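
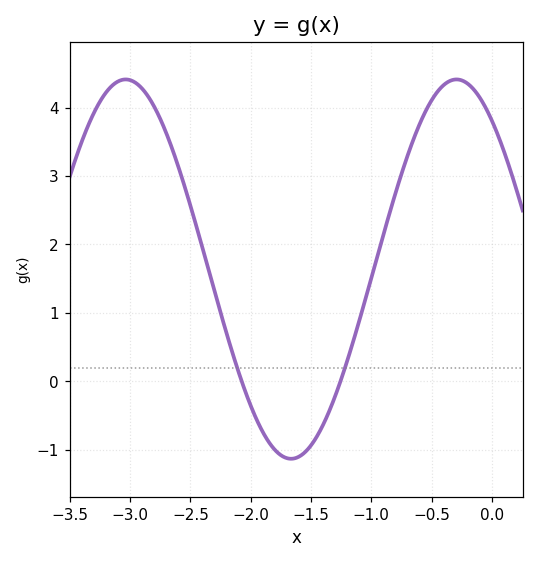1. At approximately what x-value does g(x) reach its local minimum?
-1.66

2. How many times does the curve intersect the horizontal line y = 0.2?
2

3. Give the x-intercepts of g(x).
-2.07, -1.26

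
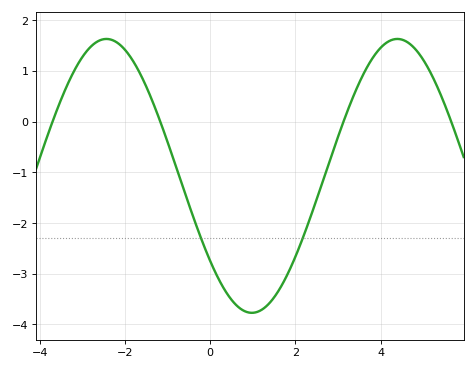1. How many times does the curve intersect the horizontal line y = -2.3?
2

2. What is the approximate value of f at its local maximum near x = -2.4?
1.63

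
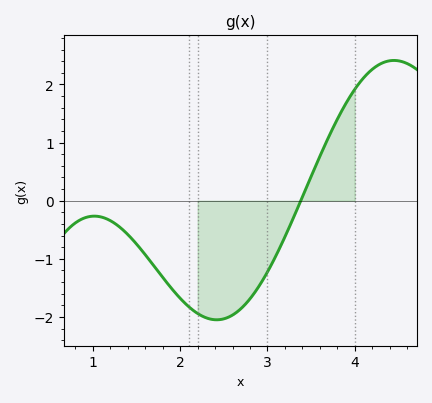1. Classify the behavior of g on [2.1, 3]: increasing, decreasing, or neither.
neither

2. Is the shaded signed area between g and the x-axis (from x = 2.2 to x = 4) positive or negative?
negative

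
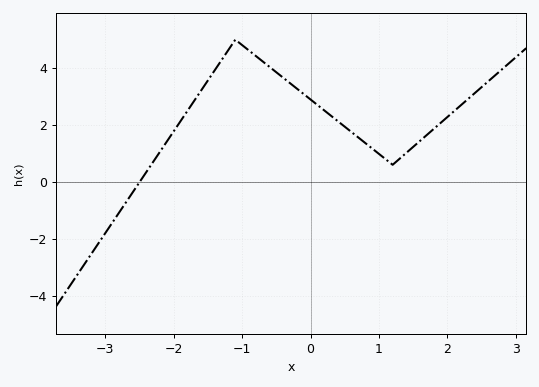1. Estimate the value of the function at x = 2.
2.28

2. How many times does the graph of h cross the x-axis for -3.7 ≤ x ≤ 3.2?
1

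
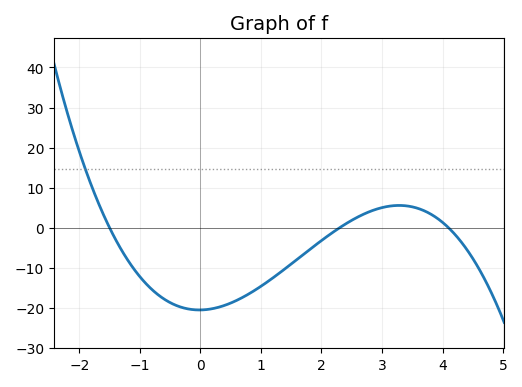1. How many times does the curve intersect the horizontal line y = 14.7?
1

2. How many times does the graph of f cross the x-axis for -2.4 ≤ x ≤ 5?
3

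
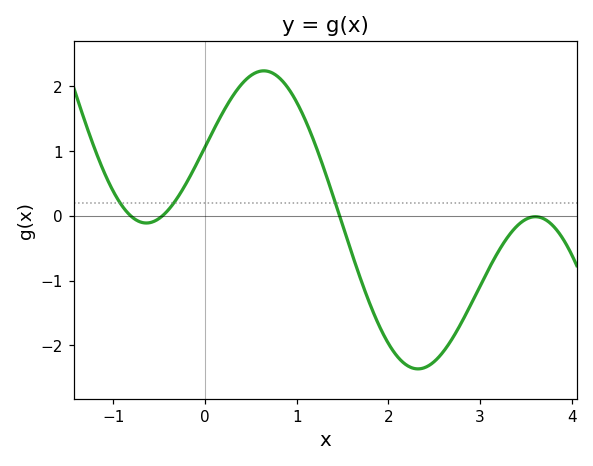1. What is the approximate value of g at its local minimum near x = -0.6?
-0.1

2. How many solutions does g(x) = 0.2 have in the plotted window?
3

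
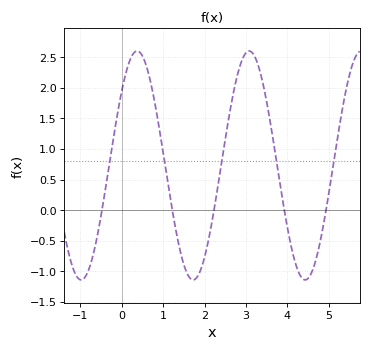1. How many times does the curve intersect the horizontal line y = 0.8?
5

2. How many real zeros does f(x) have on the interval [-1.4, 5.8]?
5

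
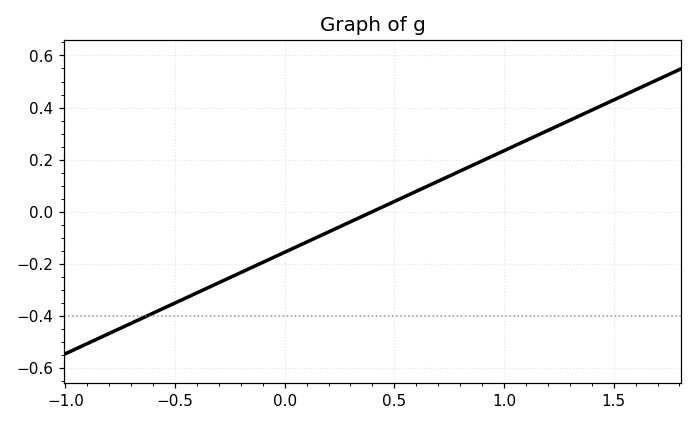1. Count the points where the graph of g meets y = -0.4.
1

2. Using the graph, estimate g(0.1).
-0.117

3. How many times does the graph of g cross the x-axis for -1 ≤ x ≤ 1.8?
1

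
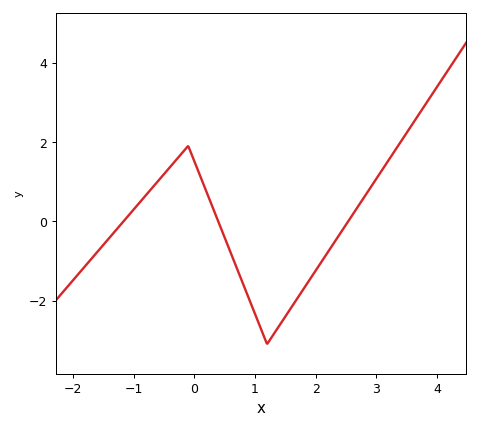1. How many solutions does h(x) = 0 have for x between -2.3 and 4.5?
3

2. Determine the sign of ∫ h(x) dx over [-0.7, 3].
negative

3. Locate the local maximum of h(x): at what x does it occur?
-0.1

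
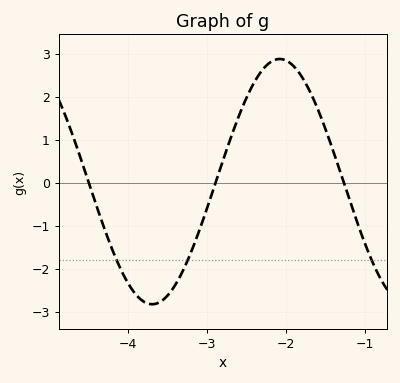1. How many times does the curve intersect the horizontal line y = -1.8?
3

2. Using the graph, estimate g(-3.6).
-2.8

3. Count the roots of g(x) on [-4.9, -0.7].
3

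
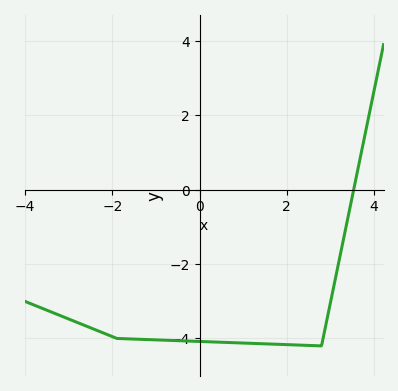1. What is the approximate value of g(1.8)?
-4.16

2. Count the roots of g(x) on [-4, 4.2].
1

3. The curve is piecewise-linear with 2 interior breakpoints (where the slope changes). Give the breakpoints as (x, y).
(-1.9, -4); (2.8, -4.2)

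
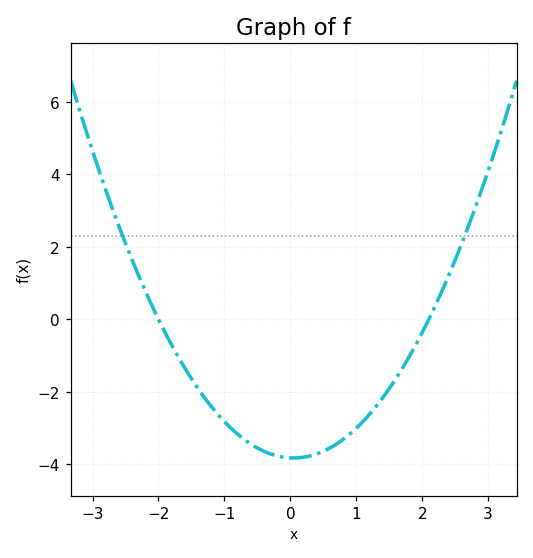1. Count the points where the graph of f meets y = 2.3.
2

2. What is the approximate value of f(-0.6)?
-3.4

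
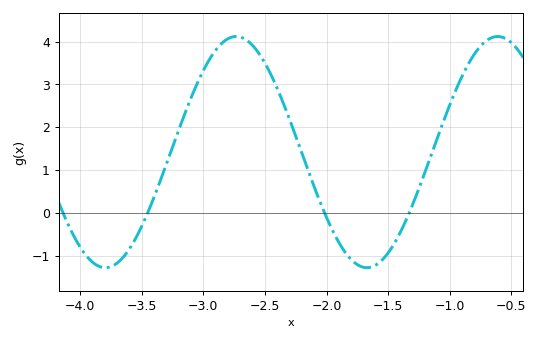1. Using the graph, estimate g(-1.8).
-1.1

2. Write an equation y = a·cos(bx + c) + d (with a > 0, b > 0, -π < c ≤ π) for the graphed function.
y = 2.7cos(3x + 1.8) + 1.42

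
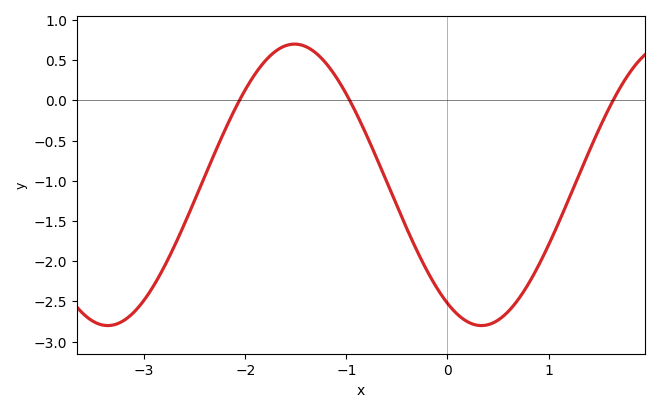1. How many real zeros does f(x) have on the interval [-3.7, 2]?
3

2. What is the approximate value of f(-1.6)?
0.681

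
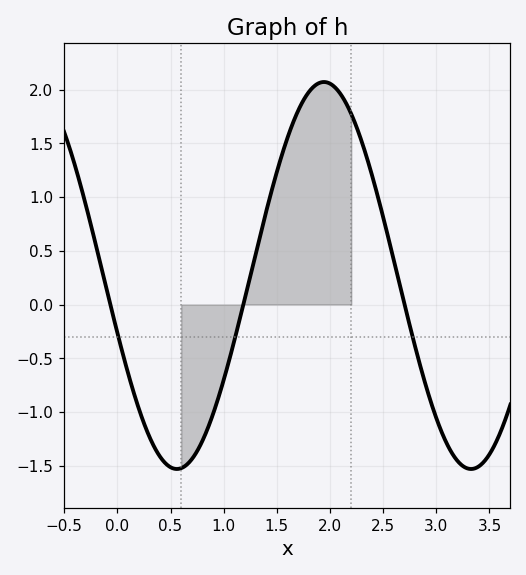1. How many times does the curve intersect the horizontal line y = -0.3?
3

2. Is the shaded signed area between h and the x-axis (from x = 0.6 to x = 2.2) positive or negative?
positive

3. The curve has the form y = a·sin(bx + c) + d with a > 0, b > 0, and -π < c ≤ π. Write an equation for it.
y = 1.8sin(2.3x - 2.8) + 0.27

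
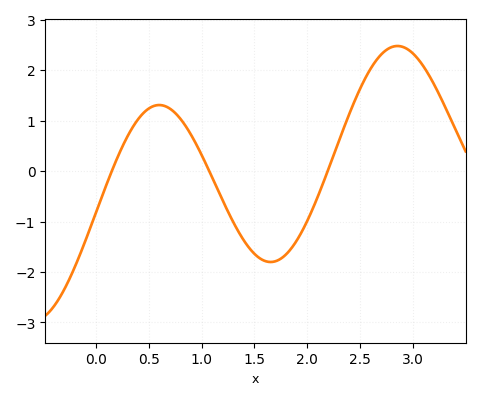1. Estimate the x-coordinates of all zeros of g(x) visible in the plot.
0.151, 1.07, 2.19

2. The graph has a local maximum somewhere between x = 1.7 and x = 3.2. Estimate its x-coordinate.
2.85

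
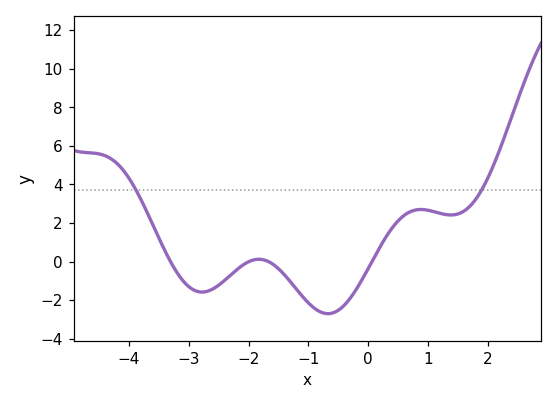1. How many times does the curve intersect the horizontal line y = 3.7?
2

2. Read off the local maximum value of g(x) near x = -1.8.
0.2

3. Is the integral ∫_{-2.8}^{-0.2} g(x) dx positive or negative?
negative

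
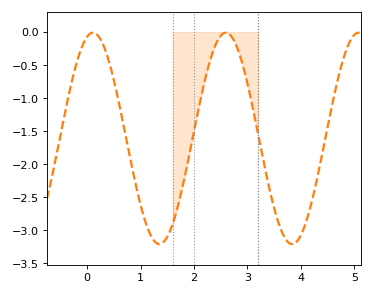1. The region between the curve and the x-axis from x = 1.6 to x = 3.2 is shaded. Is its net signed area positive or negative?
negative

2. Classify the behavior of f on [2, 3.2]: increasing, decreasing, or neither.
neither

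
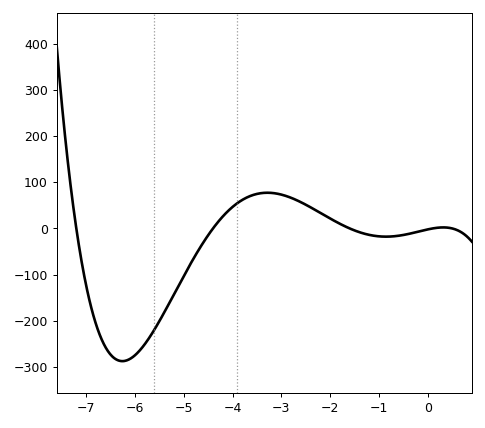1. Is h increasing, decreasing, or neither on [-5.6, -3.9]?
increasing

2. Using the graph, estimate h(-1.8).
10.1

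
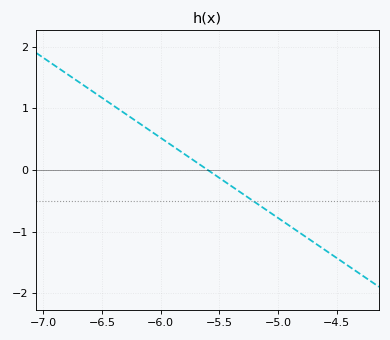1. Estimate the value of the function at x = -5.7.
0.13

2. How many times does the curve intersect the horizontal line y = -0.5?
1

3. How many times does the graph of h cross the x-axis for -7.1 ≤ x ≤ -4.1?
1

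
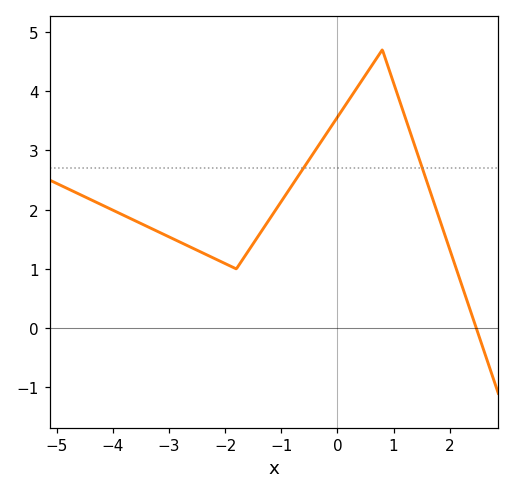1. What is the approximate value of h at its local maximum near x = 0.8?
4.7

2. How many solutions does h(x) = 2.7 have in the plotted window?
2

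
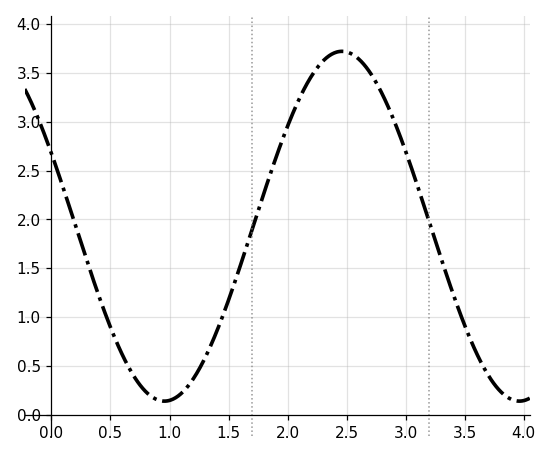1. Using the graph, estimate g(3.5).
0.9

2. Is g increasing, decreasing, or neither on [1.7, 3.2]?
neither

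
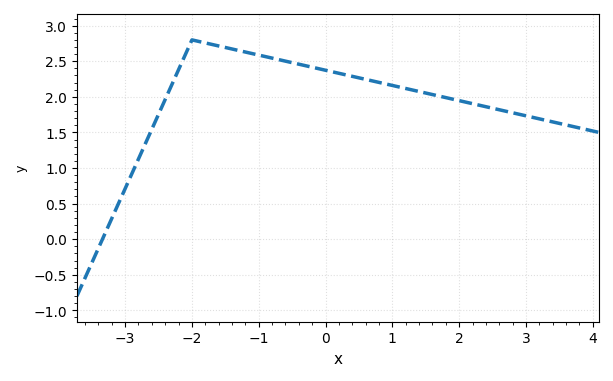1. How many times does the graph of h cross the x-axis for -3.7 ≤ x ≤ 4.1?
1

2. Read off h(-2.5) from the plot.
1.75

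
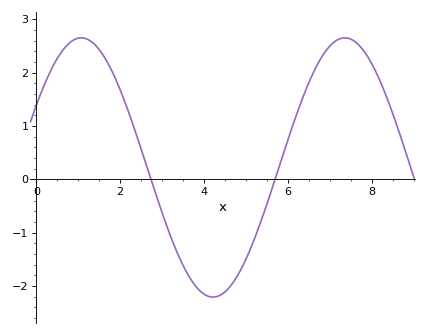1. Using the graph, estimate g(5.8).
0.3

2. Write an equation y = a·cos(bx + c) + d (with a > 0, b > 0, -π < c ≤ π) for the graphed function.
y = 2.43cos(1x - 1.1) + 0.22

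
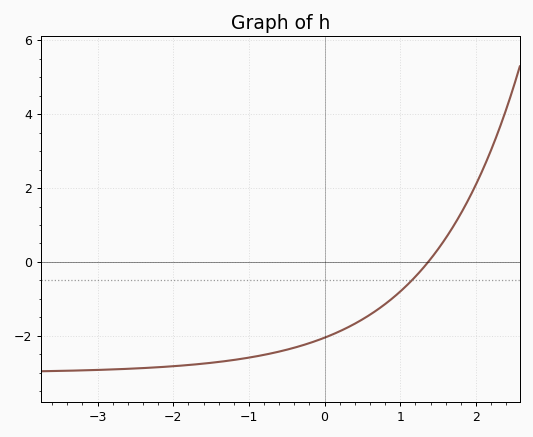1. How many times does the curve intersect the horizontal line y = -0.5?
1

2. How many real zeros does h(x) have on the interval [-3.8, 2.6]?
1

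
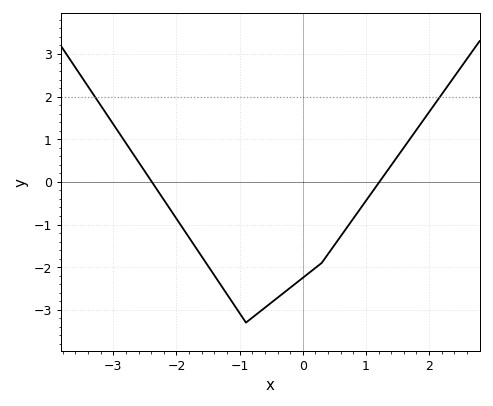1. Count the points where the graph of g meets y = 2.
2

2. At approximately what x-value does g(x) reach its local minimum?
-0.899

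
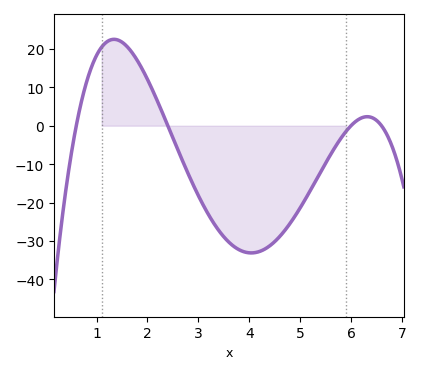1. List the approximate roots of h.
0.6, 2.4, 6, 6.6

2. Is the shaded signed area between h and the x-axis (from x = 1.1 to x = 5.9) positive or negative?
negative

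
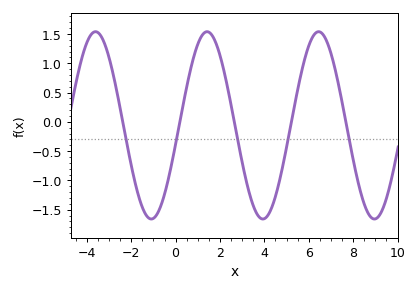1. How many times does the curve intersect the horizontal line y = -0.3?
5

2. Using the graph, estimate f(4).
-1.65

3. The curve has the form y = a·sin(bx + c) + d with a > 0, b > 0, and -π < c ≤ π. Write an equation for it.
y = 1.6sin(1.2x - 0.2) - 0.06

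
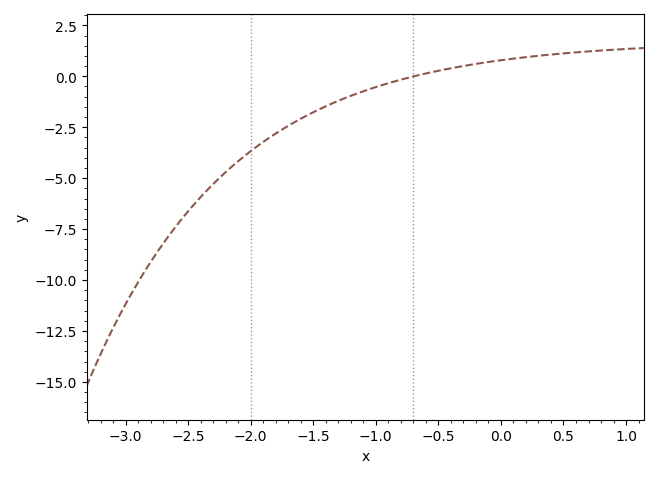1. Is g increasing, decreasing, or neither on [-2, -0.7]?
increasing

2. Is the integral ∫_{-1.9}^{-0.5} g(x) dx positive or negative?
negative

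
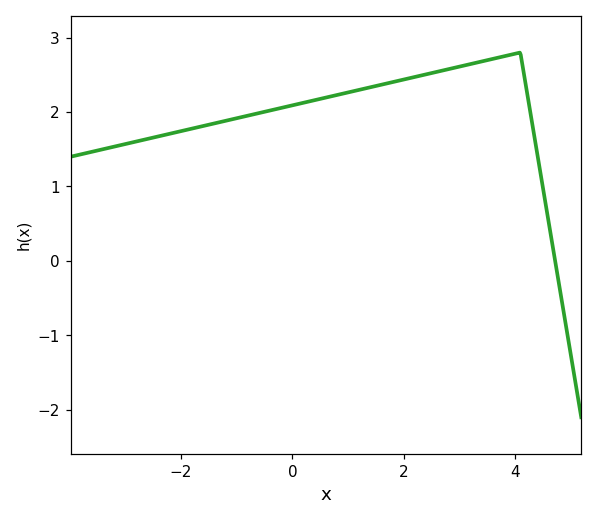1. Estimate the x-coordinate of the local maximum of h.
4.1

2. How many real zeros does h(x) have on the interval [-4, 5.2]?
1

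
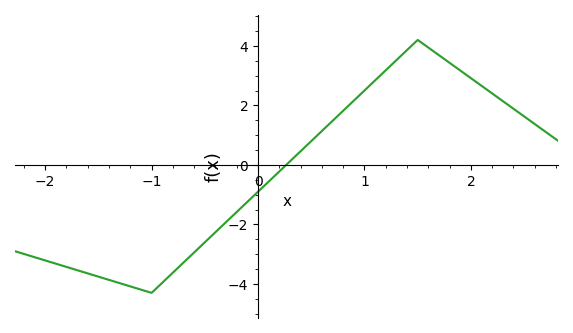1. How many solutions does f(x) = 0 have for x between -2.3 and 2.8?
1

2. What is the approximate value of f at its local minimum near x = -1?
-4.2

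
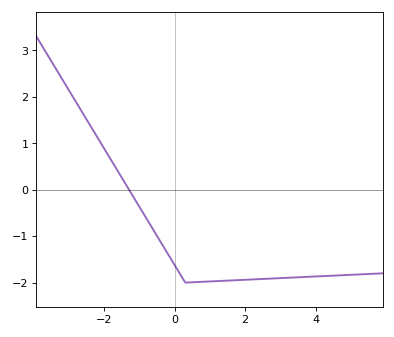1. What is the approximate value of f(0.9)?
-2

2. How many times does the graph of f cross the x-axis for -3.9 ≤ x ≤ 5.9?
1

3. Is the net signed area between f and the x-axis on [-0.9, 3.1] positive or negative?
negative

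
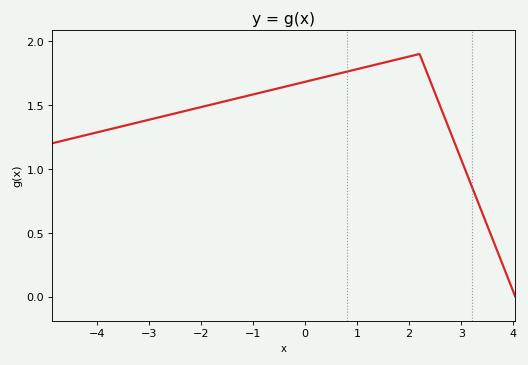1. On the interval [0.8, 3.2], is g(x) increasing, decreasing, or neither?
neither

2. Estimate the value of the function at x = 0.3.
1.71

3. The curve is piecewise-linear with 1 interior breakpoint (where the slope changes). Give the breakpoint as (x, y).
(2.2, 1.9)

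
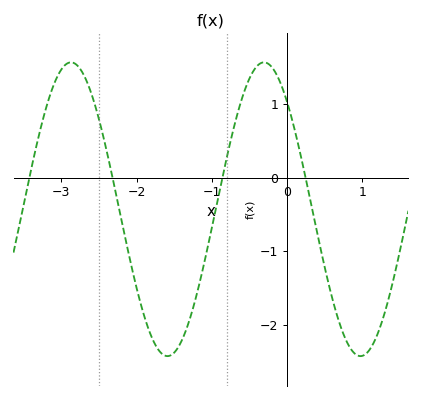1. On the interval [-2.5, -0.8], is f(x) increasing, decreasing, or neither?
neither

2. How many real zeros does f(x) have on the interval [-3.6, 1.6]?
4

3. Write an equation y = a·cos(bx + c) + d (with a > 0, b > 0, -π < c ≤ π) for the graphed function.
y = 2cos(2.5x + 0.75) - 0.43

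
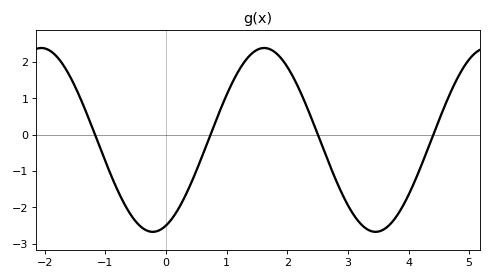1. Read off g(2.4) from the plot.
0.454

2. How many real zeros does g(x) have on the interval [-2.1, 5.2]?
4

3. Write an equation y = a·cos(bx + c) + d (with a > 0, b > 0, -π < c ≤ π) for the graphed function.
y = 2.53cos(1.71x - 2.77) - 0.14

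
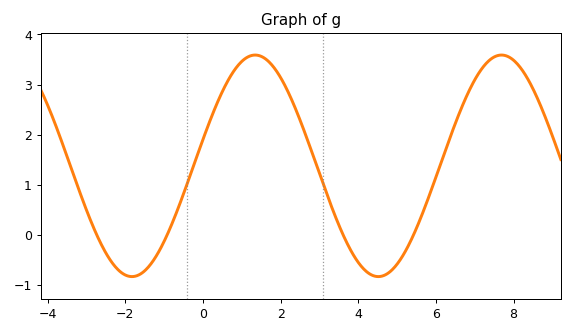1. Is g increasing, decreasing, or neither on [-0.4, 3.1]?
neither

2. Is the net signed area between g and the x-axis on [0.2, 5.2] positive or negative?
positive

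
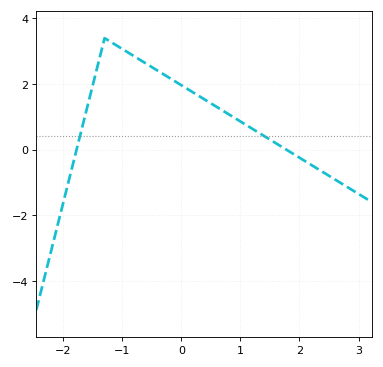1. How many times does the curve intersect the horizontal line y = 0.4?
2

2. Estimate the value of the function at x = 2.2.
-0.471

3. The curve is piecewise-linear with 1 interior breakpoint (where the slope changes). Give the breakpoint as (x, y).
(-1.3, 3.4)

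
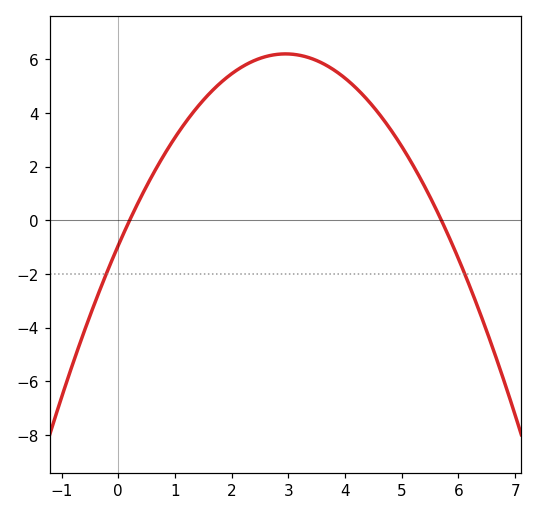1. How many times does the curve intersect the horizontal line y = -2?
2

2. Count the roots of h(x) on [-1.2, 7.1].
2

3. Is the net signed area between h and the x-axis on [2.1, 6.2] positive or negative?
positive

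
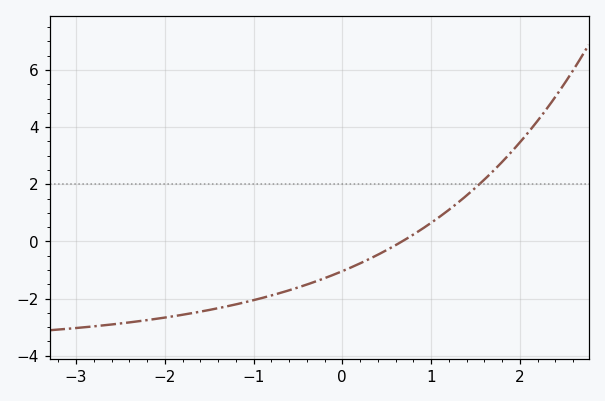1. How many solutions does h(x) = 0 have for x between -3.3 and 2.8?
1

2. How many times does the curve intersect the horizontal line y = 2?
1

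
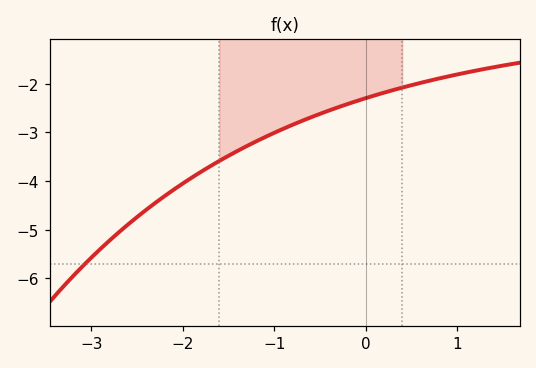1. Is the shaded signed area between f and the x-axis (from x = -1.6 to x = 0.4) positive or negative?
negative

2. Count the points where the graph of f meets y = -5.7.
1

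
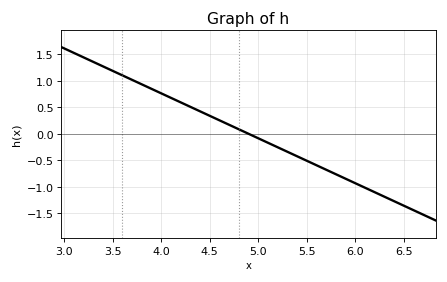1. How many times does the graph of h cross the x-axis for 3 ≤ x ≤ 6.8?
1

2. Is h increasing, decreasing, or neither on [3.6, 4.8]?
decreasing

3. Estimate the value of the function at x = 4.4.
0.425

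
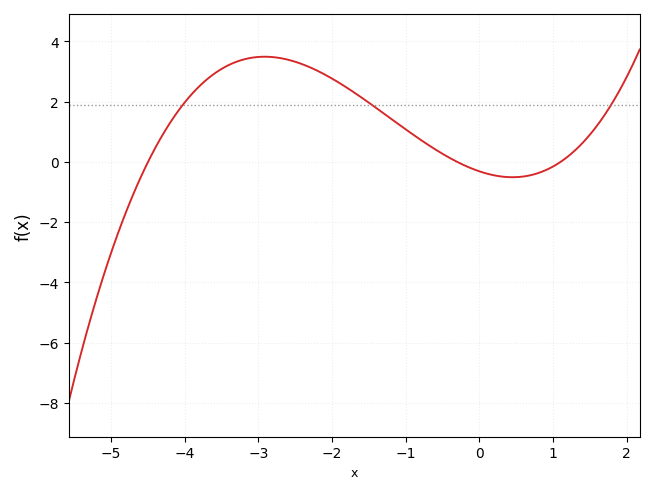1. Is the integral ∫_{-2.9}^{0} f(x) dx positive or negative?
positive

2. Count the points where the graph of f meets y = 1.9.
3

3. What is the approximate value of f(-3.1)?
3.46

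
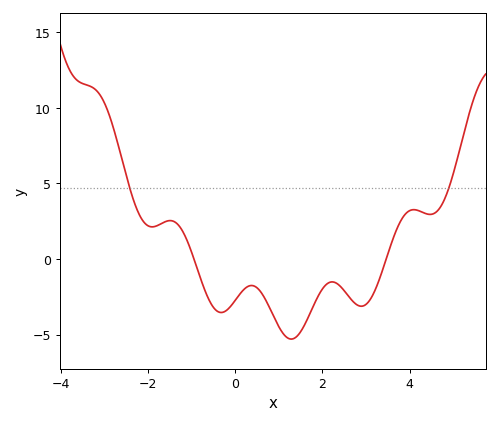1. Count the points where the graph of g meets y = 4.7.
2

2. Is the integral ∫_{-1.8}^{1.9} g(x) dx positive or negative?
negative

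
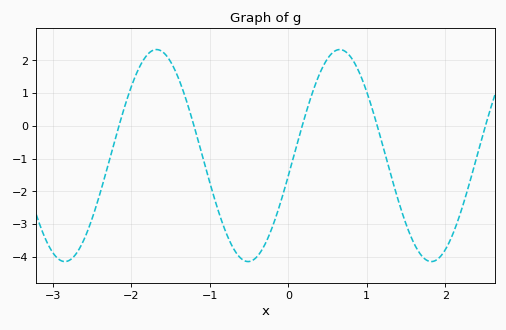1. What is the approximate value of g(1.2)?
-0.572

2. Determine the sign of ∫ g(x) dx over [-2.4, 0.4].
negative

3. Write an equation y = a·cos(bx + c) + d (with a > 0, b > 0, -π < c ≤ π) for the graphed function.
y = 3.24cos(2.69x - 1.76) - 0.91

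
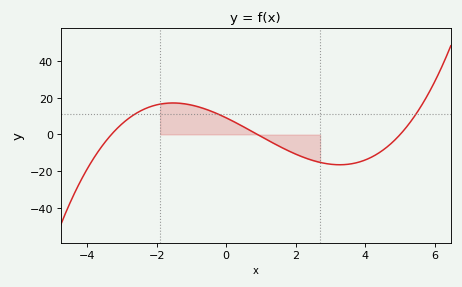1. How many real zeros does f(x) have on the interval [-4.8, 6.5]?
3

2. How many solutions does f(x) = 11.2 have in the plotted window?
3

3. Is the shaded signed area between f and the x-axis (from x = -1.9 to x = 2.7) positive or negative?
positive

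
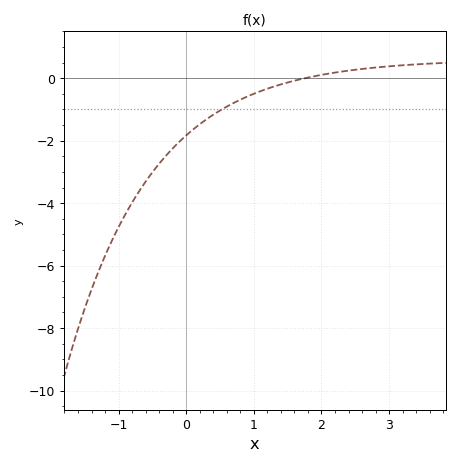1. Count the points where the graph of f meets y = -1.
1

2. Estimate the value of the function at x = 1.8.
0.021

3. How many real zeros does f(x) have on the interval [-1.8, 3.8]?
1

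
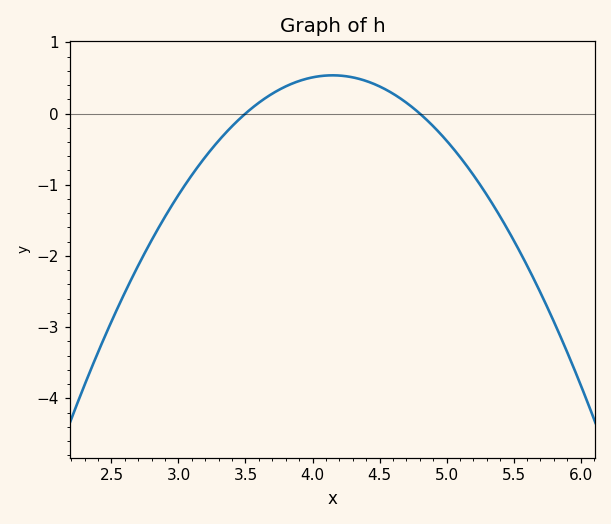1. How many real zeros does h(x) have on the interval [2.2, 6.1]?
2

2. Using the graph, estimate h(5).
-0.381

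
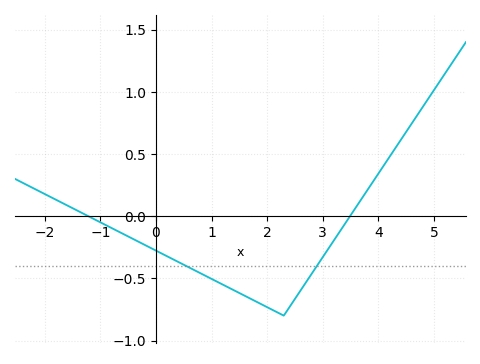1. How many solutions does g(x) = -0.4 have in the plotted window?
2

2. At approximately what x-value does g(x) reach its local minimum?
2.3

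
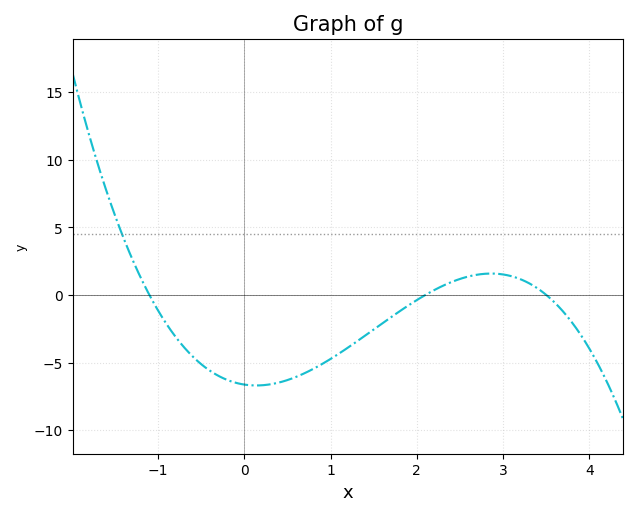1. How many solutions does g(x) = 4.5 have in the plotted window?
1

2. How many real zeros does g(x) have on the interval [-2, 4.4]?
3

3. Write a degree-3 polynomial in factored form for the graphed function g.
y = -0.82(x + 1.1)(x - 2.1)(x - 3.5)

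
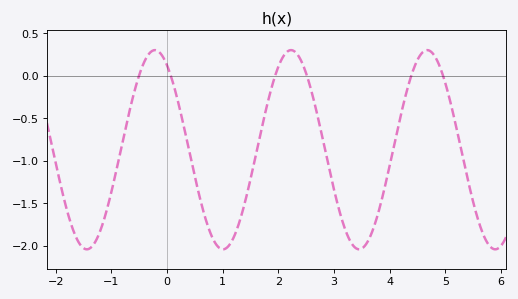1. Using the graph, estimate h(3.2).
-1.81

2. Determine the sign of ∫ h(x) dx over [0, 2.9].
negative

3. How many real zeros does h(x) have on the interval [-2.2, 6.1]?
6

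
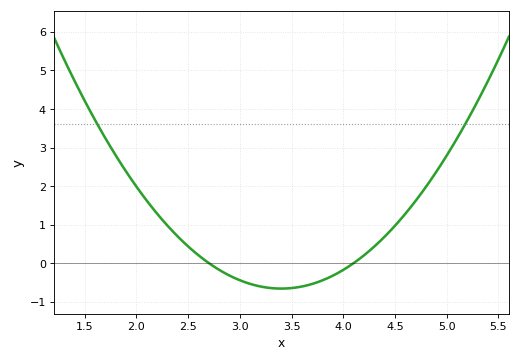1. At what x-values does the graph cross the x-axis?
2.7, 4.1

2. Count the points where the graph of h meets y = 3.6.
2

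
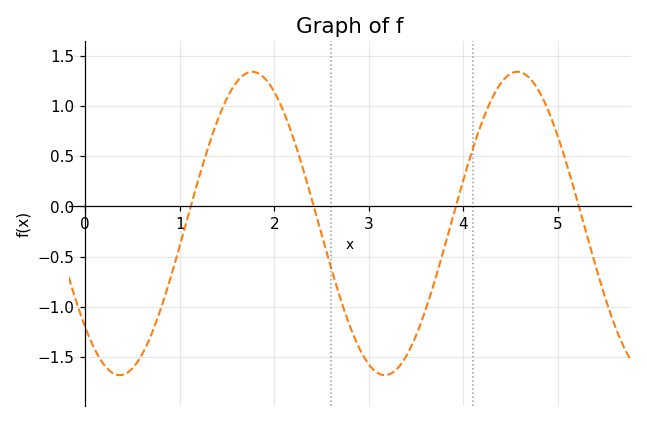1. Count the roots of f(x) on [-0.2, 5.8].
4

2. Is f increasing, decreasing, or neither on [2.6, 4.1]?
neither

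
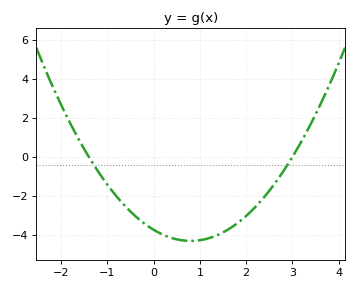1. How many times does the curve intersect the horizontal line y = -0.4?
2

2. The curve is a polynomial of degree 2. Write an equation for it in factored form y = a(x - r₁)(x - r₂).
y = 0.89(x + 1.4)(x - 3)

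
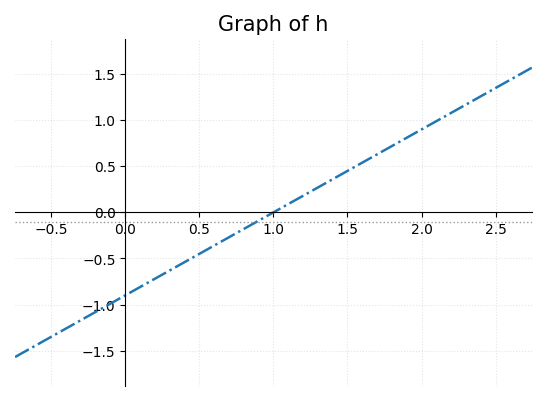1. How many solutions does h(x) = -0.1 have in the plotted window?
1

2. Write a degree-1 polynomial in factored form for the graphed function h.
y = 0.9(x - 1)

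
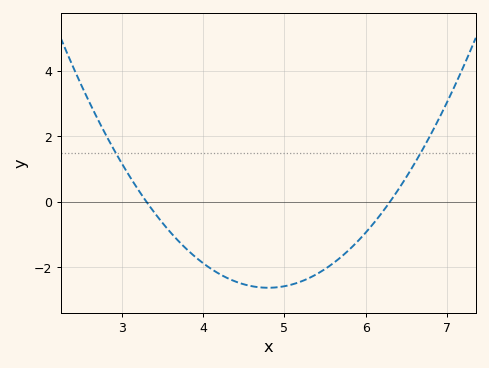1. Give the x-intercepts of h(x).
3.3, 6.3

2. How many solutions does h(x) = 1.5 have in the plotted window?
2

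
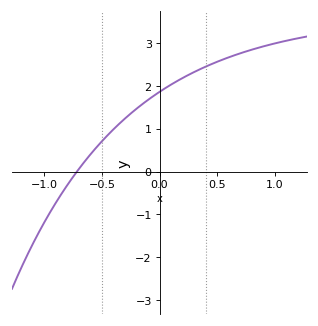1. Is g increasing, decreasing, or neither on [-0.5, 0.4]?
increasing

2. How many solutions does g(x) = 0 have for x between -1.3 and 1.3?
1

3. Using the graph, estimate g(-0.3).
1.24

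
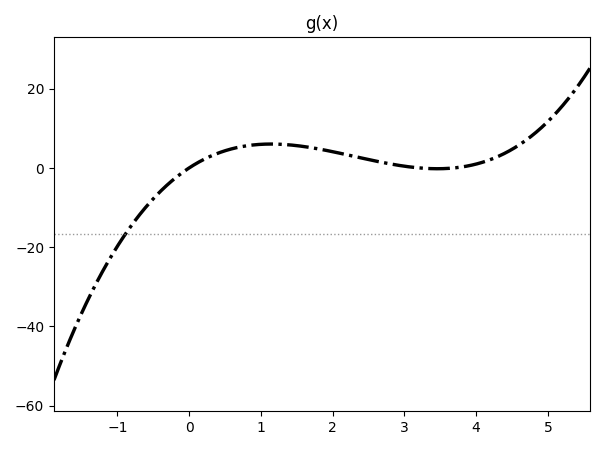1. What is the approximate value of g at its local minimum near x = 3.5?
0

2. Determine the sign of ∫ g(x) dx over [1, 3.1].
positive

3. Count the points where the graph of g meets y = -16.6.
1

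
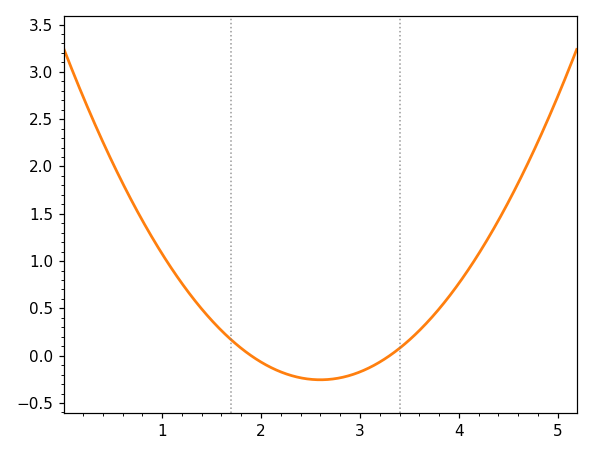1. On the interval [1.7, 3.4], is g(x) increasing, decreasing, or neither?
neither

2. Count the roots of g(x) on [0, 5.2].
2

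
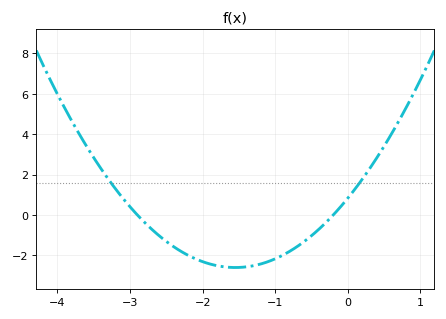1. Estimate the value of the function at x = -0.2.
0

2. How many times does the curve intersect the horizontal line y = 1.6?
2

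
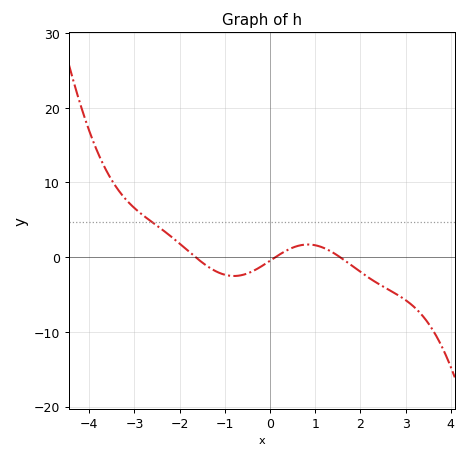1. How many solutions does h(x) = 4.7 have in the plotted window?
1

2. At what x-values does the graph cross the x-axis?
-1.65, 0.118, 1.55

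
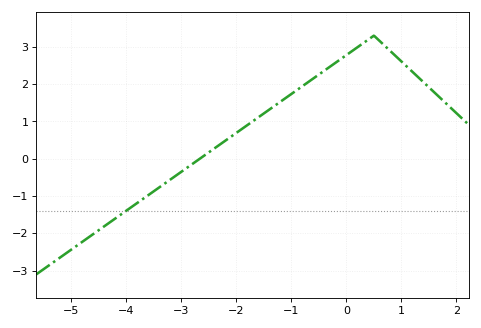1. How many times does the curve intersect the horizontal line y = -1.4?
1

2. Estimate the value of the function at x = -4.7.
-2.1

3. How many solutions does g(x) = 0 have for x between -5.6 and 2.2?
1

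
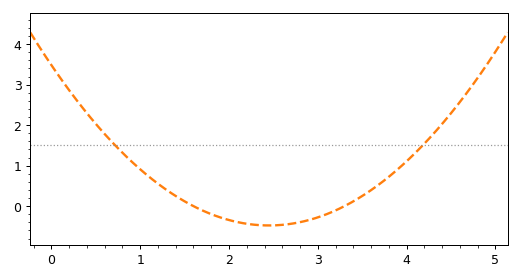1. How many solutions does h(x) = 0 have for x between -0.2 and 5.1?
2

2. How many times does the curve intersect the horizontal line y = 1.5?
2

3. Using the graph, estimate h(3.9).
0.911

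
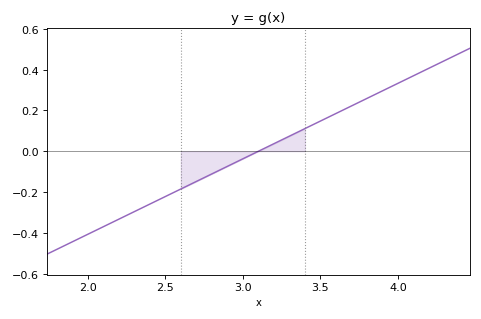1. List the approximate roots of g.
3.1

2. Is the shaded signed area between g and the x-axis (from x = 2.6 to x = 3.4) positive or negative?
negative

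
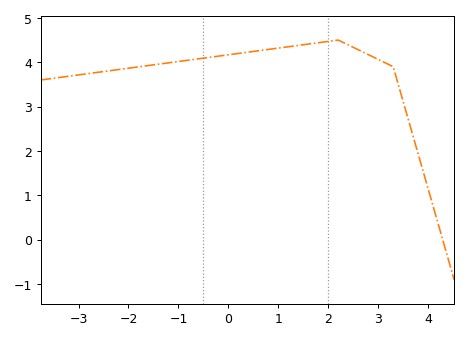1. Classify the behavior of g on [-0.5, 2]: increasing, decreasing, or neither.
increasing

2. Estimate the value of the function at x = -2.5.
3.79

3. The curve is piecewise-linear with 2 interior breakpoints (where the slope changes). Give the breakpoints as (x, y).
(2.2, 4.5); (3.3, 3.9)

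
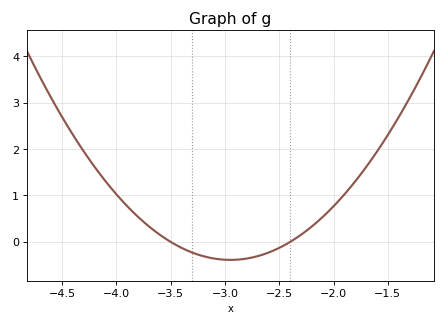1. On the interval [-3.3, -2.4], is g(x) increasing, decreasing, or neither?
neither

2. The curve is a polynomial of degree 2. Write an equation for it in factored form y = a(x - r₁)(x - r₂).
y = 1.28(x + 3.5)(x + 2.4)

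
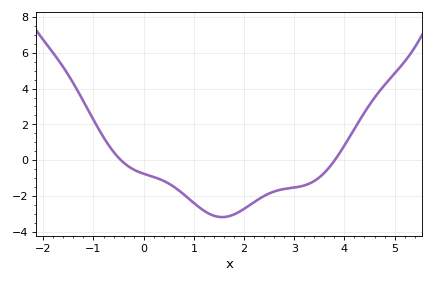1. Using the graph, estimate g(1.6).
-3.19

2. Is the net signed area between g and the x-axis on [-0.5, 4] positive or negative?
negative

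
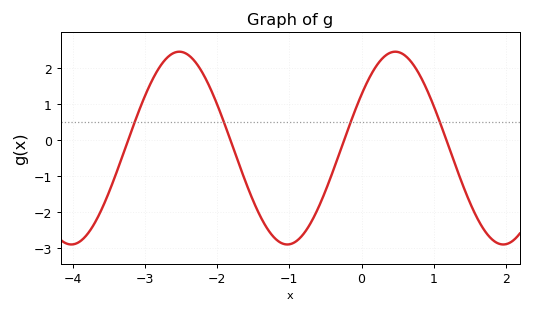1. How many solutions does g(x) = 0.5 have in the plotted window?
4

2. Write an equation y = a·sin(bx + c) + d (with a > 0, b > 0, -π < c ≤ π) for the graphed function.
y = 2.67sin(2.1x + 0.59) - 0.22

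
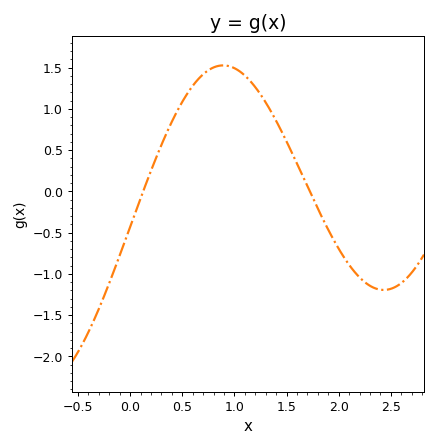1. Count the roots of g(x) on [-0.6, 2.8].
2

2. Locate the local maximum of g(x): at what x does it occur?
0.893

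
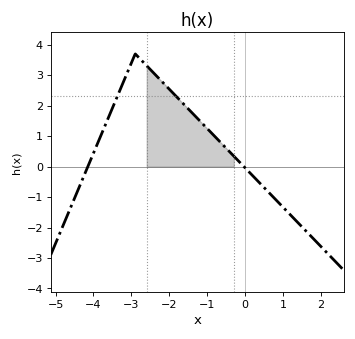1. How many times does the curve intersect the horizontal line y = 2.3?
2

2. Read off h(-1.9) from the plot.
2.4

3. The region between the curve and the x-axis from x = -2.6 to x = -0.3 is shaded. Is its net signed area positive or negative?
positive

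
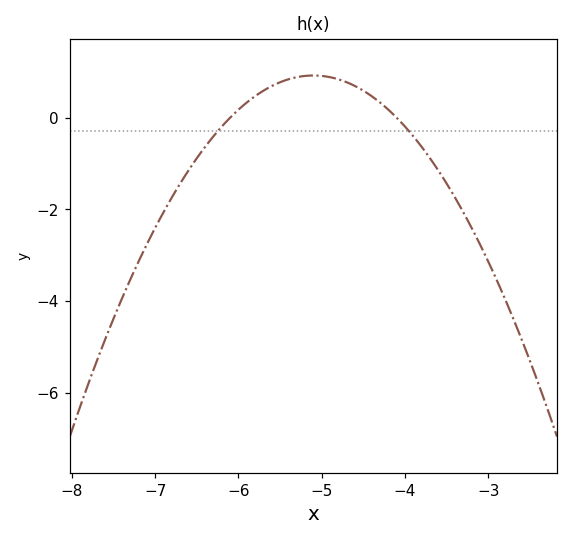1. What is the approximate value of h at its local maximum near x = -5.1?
0.92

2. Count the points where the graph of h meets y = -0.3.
2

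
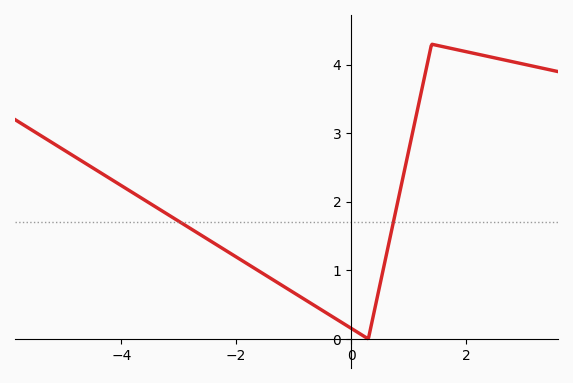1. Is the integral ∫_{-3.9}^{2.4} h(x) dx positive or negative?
positive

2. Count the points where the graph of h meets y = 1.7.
2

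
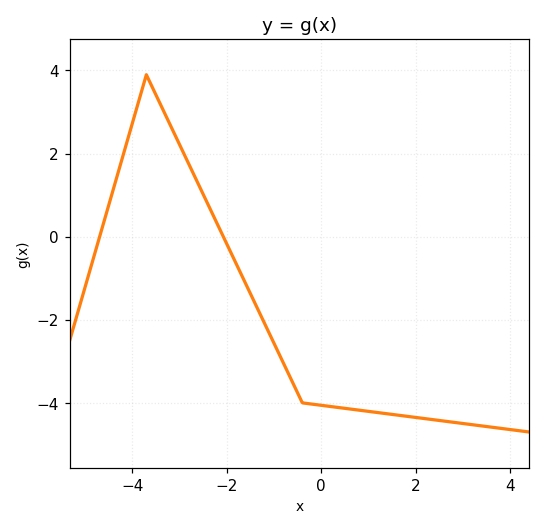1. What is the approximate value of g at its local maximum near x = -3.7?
3.8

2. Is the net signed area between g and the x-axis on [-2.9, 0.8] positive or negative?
negative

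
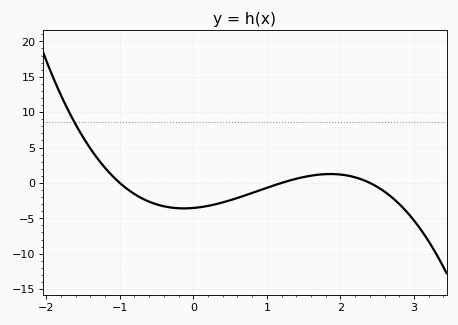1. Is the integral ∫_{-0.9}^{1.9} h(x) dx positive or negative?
negative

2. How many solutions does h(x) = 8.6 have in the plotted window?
1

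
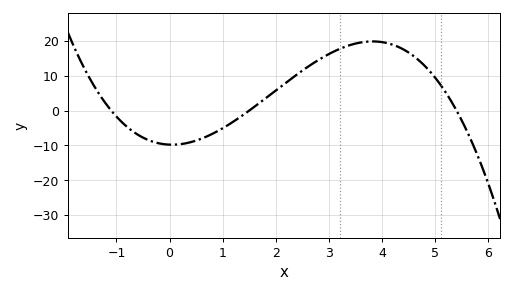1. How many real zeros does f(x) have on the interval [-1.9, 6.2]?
3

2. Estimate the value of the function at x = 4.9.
11.2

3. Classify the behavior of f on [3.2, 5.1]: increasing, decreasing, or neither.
neither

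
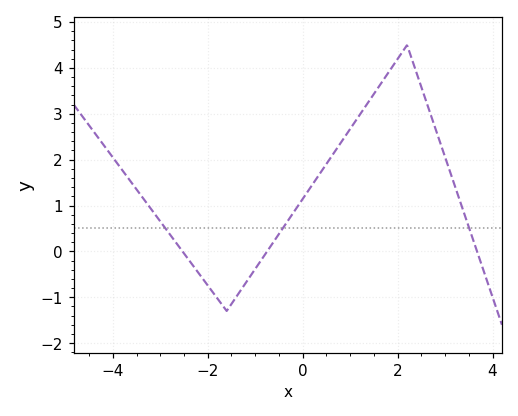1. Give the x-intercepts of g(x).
-2.6, -0.8, 3.6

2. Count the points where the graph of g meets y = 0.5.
3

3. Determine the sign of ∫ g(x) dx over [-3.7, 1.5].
positive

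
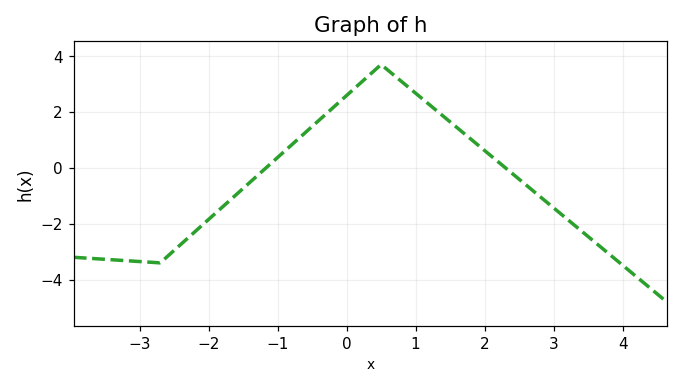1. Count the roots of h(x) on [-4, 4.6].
2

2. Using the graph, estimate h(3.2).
-1.84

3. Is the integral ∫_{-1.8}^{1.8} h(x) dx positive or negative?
positive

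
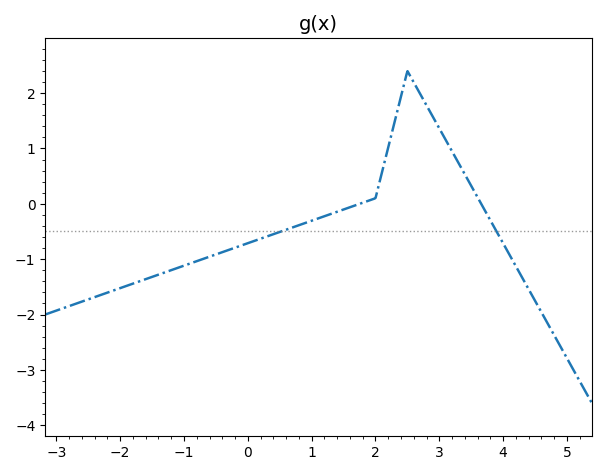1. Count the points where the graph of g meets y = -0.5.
2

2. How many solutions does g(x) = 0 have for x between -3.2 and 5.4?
2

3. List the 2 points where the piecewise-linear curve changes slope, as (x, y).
(2, 0.1); (2.5, 2.4)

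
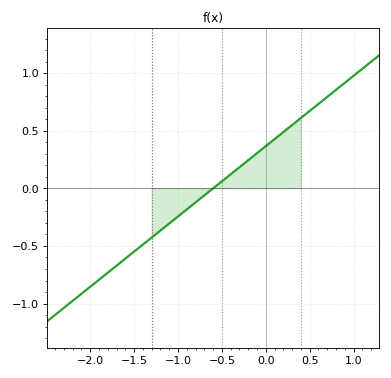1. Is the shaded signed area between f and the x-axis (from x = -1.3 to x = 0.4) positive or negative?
positive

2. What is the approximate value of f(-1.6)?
-0.61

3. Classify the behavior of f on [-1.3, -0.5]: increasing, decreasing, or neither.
increasing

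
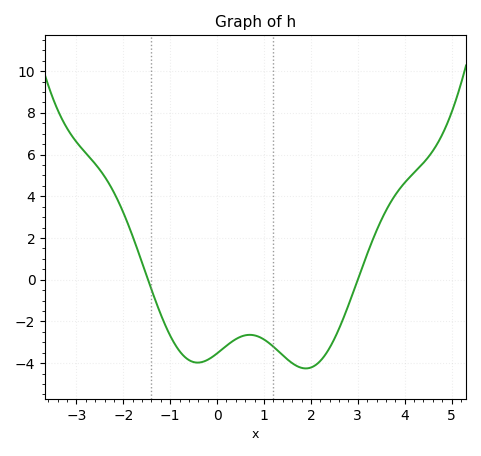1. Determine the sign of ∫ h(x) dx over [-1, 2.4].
negative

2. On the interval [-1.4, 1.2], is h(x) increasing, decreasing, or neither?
neither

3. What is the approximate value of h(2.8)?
-1.2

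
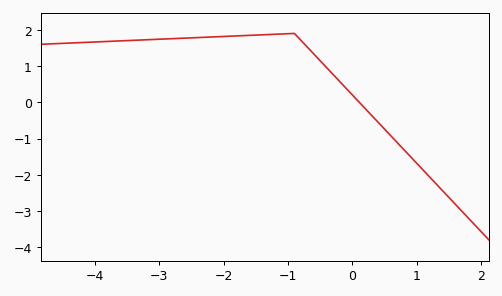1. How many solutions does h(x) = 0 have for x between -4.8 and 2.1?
1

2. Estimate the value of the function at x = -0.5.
1.15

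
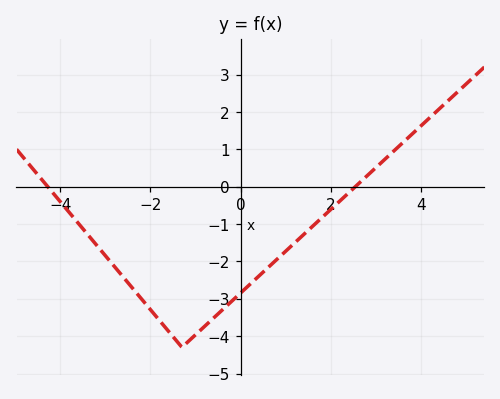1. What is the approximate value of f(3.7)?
1.29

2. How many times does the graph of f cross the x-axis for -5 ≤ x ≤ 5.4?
2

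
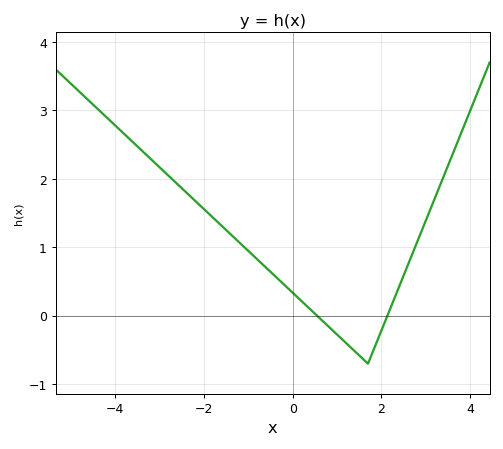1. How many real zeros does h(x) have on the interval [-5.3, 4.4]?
2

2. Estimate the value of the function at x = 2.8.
1.06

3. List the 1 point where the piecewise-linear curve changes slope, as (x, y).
(1.7, -0.7)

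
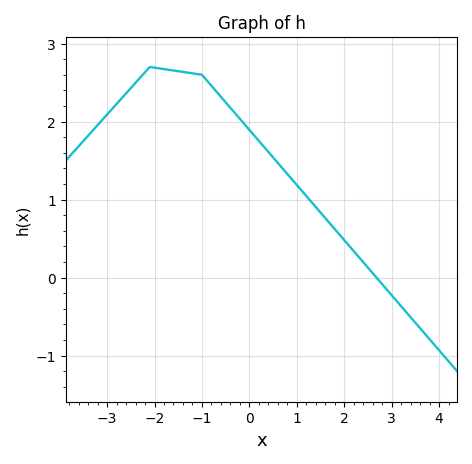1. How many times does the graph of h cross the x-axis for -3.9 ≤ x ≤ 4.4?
1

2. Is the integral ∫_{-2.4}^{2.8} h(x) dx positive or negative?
positive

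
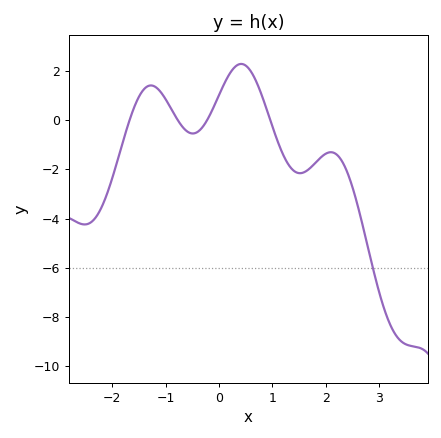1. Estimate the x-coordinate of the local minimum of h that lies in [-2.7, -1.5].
-2.5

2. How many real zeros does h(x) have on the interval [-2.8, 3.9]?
4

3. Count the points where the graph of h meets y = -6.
1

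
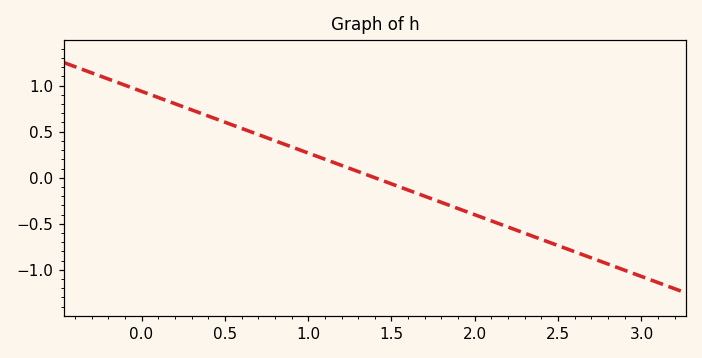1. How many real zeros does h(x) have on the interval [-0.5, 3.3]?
1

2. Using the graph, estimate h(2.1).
-0.469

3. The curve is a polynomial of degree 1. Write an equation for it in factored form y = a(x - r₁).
y = -0.67(x - 1.4)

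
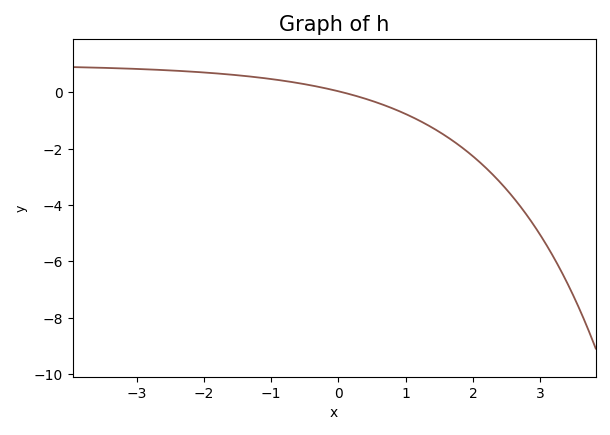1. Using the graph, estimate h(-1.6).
0.631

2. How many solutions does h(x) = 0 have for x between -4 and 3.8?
1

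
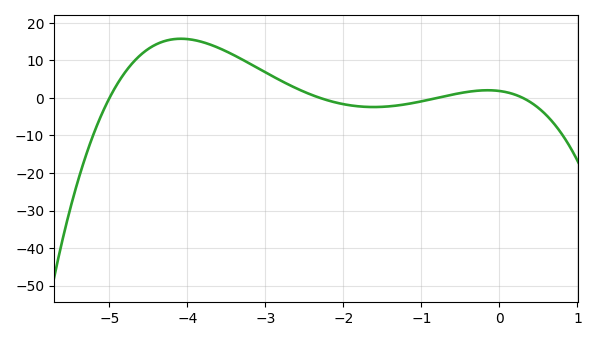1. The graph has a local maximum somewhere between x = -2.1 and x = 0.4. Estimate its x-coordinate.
-0.151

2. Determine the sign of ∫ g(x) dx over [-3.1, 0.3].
positive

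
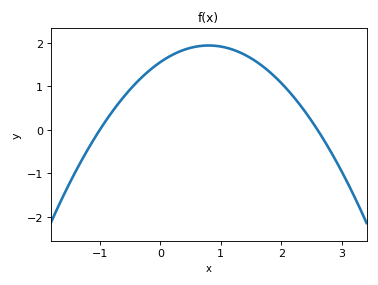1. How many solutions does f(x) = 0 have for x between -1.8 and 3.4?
2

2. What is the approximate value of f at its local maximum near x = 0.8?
1.9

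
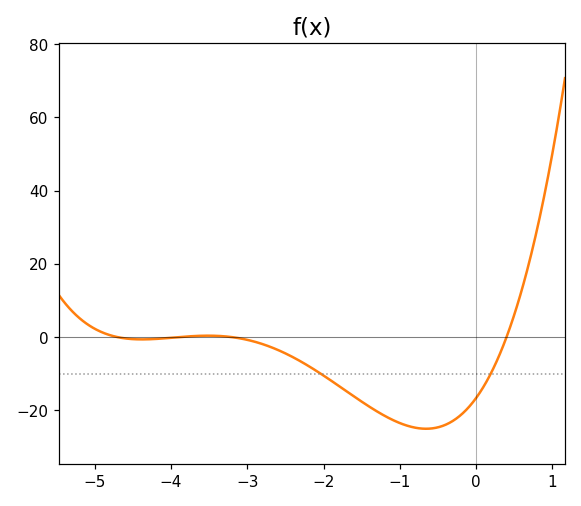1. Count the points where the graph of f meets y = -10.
2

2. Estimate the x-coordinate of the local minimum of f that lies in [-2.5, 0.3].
-0.7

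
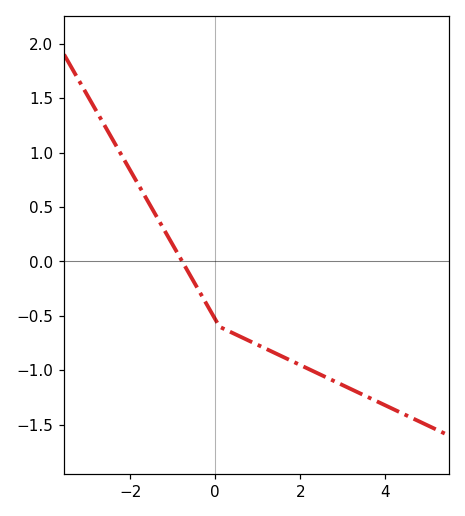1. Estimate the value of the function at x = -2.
0.85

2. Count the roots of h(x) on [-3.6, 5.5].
1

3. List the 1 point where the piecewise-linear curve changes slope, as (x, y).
(0.1, -0.6)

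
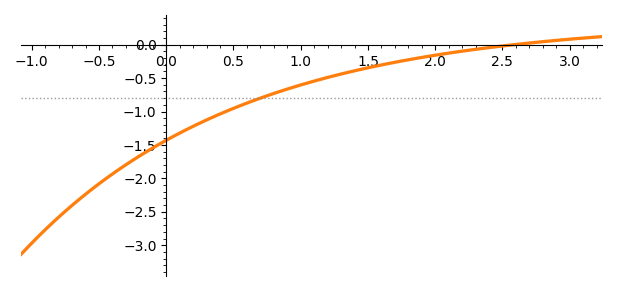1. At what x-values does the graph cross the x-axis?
2.59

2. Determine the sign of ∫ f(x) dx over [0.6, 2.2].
negative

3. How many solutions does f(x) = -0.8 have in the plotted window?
1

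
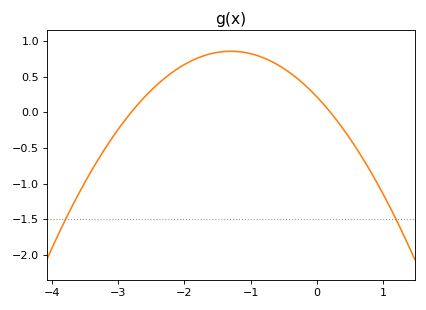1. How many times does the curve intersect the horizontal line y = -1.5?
2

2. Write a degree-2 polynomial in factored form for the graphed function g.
y = -0.38(x + 2.8)(x - 0.2)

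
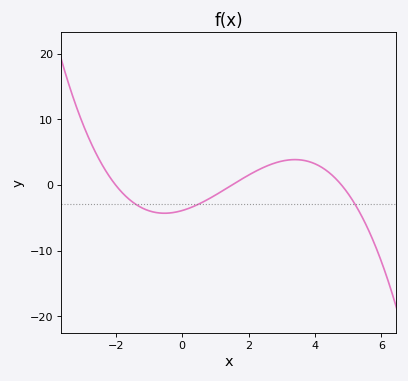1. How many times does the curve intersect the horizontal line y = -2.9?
3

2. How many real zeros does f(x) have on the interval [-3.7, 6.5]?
3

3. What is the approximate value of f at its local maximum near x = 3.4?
3.88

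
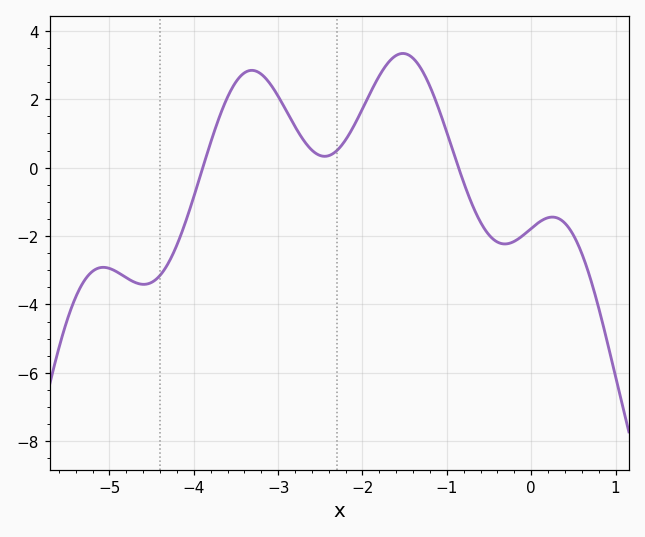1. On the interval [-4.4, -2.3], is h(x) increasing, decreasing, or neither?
neither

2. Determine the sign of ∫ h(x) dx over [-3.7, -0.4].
positive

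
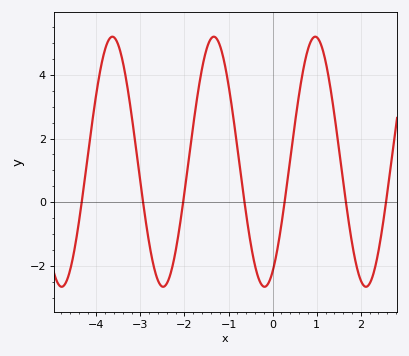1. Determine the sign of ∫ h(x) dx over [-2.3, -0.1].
positive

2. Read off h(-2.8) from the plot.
-1.2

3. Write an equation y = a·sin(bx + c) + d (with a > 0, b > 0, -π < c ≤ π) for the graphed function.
y = 3.93sin(2.7x - 1.1) + 1.27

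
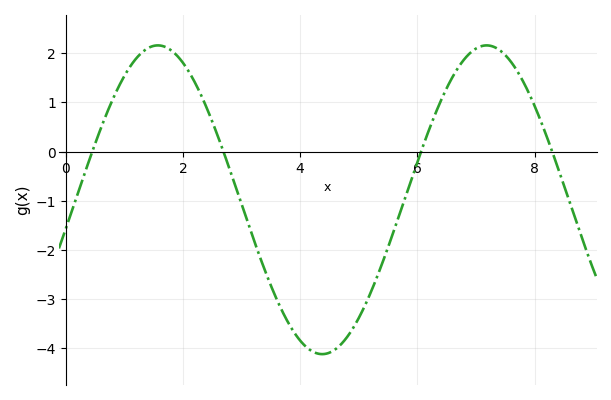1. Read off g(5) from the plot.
-3.4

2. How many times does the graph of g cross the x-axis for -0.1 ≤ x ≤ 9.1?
4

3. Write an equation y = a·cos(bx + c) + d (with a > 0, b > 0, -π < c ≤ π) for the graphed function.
y = 3.14cos(1.1x - 1.8) - 0.98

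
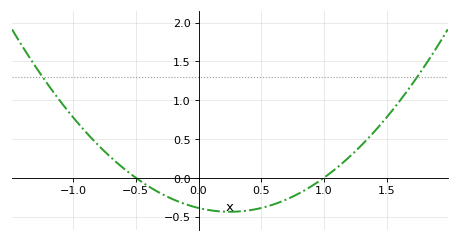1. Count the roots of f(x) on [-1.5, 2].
2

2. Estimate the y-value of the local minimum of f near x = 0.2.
-0.45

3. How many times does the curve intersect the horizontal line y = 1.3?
2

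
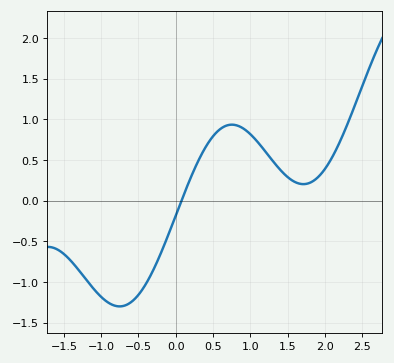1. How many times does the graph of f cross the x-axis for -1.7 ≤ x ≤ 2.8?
1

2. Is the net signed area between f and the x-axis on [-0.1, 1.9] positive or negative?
positive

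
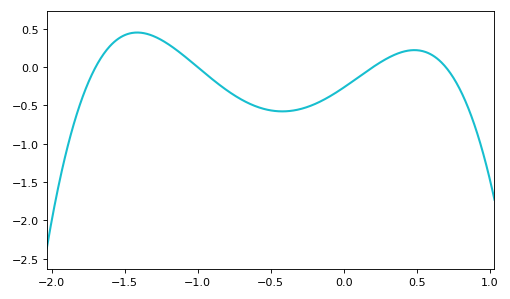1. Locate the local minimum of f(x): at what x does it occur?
-0.4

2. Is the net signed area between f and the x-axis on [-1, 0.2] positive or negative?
negative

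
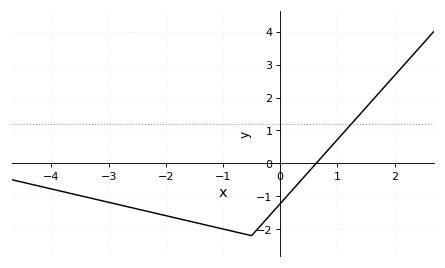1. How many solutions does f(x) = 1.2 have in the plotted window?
1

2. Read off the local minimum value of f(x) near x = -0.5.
-2.2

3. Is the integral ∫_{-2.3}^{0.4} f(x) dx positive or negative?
negative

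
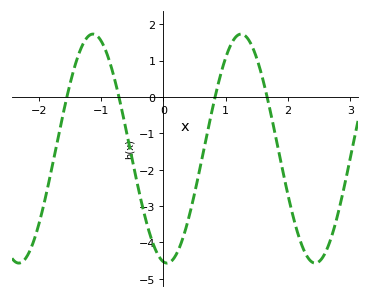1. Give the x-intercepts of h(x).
-1.6, -0.7, 0.8, 1.7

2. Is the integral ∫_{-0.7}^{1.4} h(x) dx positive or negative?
negative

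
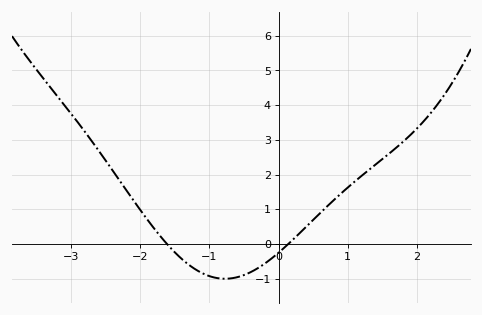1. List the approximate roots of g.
-1.62, 0.141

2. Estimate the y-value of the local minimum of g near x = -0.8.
-1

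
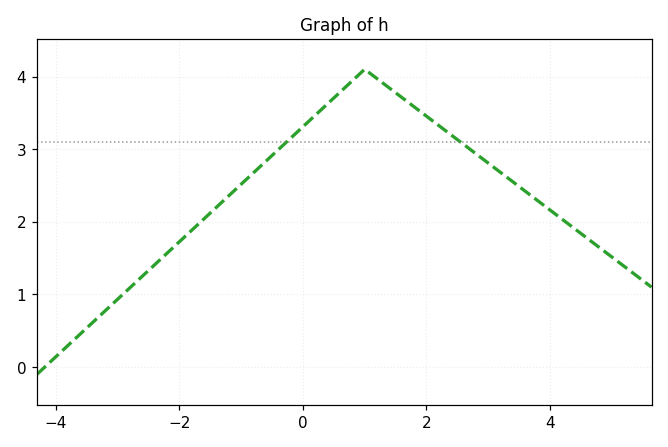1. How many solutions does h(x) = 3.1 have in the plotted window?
2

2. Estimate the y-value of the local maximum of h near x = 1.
4.1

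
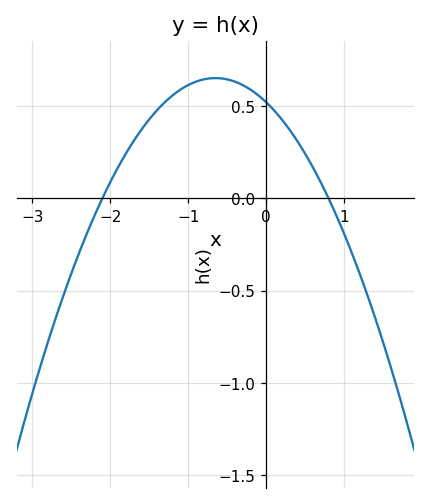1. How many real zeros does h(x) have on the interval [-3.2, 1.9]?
2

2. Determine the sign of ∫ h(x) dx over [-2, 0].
positive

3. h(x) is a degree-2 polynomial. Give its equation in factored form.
y = -0.31(x + 2.1)(x - 0.8)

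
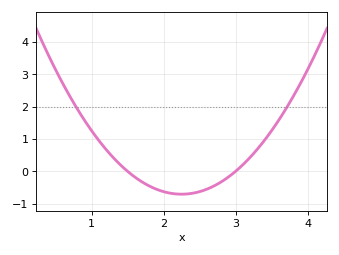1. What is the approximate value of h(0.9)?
1.59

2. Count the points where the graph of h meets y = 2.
2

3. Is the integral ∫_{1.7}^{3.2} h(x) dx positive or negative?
negative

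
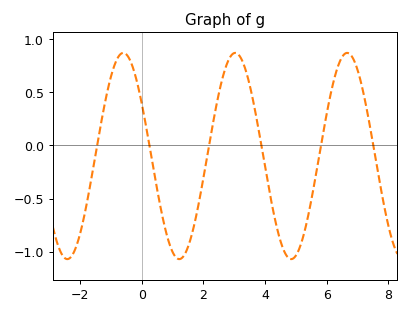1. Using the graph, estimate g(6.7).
0.868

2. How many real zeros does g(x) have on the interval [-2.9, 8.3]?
6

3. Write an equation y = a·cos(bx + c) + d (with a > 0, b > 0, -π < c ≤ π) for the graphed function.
y = 0.97cos(1.73x + 1.04) - 0.1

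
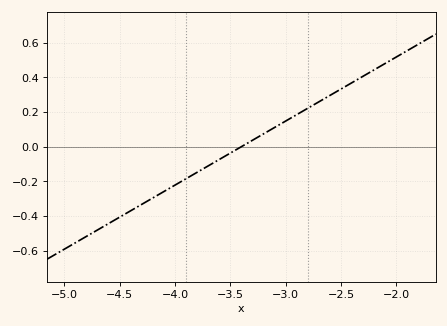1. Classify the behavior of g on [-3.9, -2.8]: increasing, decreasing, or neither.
increasing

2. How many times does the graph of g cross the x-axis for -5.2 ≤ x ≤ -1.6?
1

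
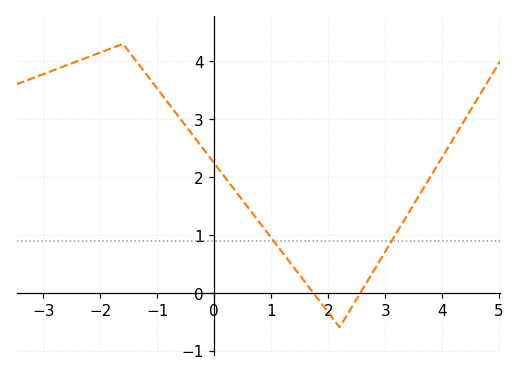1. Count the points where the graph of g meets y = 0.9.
2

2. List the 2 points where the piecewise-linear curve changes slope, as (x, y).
(-1.6, 4.3); (2.2, -0.6)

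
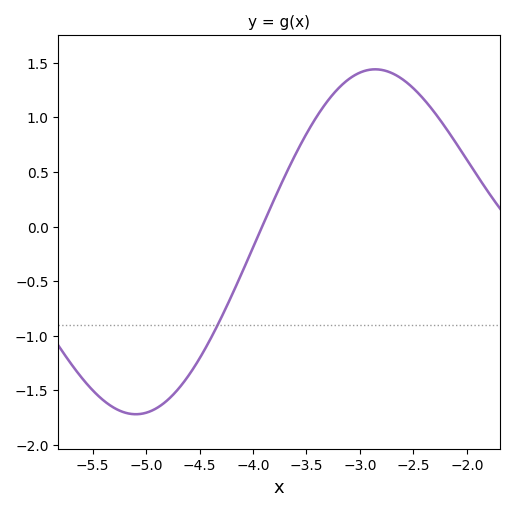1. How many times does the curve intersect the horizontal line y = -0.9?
1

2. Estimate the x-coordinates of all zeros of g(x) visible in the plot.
-3.91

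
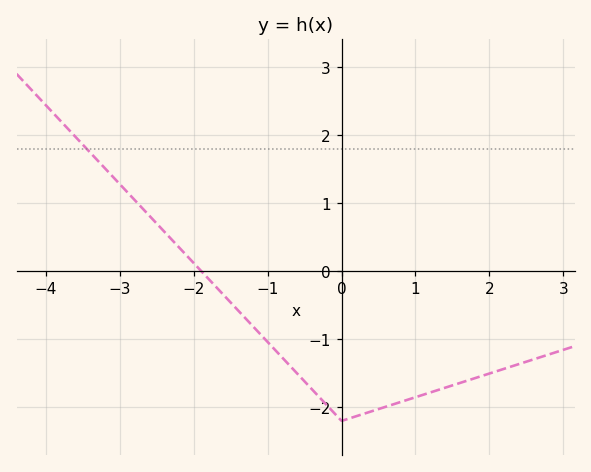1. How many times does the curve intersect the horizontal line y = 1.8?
1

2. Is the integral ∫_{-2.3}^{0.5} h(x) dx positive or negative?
negative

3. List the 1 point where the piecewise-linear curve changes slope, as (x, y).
(0, -2.2)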